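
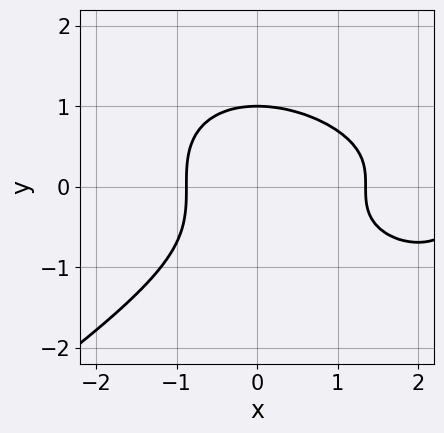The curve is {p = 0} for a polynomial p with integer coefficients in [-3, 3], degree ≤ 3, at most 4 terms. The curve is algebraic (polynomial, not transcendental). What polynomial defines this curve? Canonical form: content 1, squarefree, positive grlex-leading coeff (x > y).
Degree: a generic line meets the curve in up to 3 points, so deg p = 3.
Observable constraints: one y-axis crossing is at y = 1.
Fitting integer coefficients to these (and the overall shape) gives p.

x^3 - 3*y^3 - 3*x^2 + 3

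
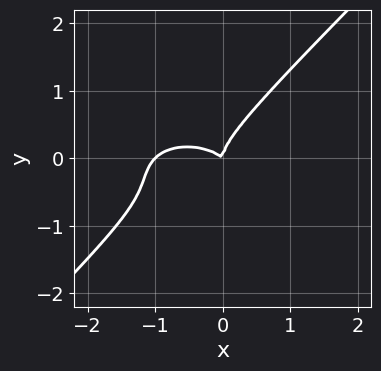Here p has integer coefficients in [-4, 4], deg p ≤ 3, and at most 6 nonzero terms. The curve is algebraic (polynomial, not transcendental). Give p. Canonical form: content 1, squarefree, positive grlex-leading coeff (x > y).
1. Degree: no degree-2 curve has this shape, so deg p = 3.
2. Reading off the gridlines: it meets the y-axis at y = 0 (among the integer gridlines); among the integer gridlines, it crosses the x-axis at x ∈ {-1, 0}.
3. The integer polynomial consistent with all of this is the stated p.

x^3 + 2*x*y^2 - 3*y^3 + x^2 + x*y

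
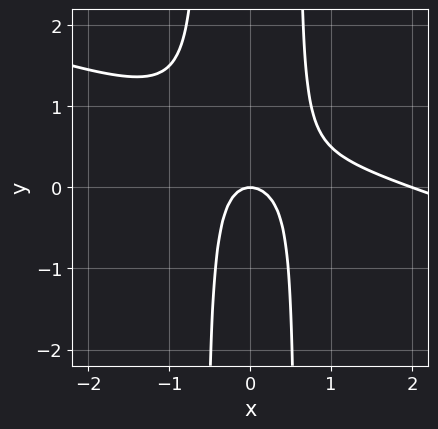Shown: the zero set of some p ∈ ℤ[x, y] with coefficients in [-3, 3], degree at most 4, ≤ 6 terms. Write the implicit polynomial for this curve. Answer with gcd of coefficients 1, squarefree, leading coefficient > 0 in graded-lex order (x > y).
1. deg p = 3. The shape is more complex than any degree-2 curve.
2. Against the integer gridlines: the x-axis gridline crossings are at x ∈ {0, 2}; one y-axis crossing is at y = 0.
3. These observations pin down the coefficients.

x^3 + 3*x^2*y - 2*x^2 - y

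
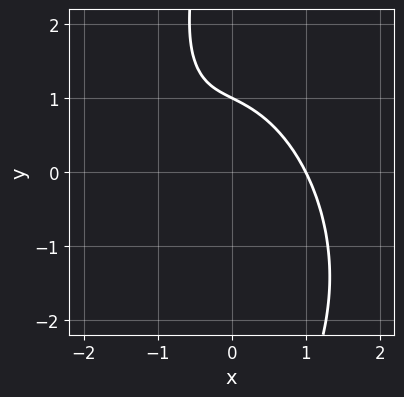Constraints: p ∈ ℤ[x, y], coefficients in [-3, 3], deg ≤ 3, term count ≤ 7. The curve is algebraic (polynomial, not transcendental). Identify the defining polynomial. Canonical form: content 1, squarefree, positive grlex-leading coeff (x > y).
1. deg p = 3.
2. Observable constraints: one x-axis crossing is at x = 1; one y-axis crossing is at y = 1.
3. Putting this together gives p.

2*x^3 + x^2*y + x*y^2 + 2*y - 2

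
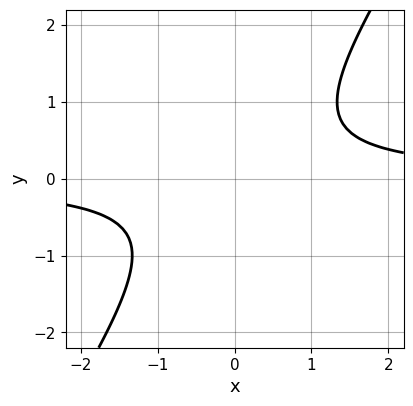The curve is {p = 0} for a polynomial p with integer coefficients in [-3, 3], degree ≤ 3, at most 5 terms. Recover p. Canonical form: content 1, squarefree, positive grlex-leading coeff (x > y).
First, degree: a generic line meets the curve in up to 2 points, so deg p = 2.
Then, from the visible intercepts: the curve avoids every integer x-axis point in the box; it misses every integer gridline on the y-axis.
Finally, fitting integer coefficients to these (and the overall shape) gives p.

3*x*y - 2*y^2 - 2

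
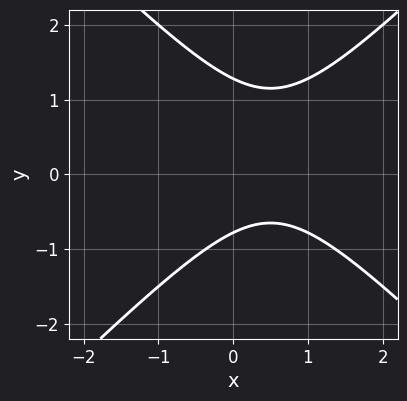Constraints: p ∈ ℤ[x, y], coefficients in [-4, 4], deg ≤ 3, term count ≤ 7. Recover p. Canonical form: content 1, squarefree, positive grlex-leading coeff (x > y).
2*x^2 - 2*y^2 - 2*x + y + 2

First, deg p = 2. The shape is more complex than any degree-1 curve.
Then, reading off the gridlines: no x-intercept at any integer in the box.
Finally, these observations pin down the coefficients.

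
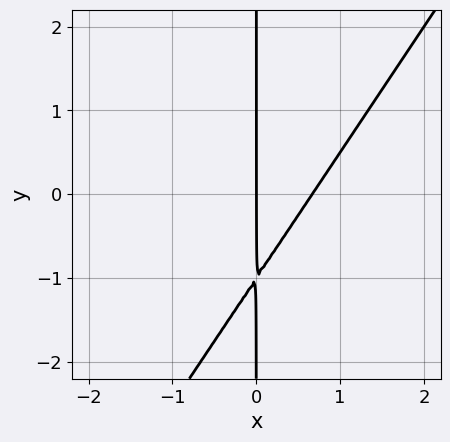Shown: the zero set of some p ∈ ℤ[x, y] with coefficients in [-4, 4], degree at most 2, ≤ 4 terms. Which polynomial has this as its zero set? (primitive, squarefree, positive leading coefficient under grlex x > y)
1. Degree: a generic line meets the curve in up to 2 points, so deg p = 2.
2. From the visible intercepts: it crosses the x-axis at the gridline x = 0; the visible y-axis segment lies entirely on the curve.
3. Putting this together gives p.

3*x^2 - 2*x*y - 2*x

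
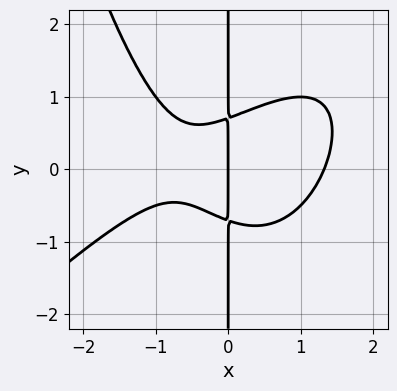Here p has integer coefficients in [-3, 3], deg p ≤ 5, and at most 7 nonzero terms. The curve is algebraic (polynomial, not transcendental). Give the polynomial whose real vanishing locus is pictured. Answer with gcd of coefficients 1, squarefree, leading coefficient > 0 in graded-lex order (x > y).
Degree: the shape is more complex than any degree-3 curve, so deg p = 4.
Reading off the gridlines: one x-axis crossing is at x = 0; every point of the y-axis in the box is on the curve.
Solving for integer coefficients yields p as stated.

x^4 - x^3*y + 2*x*y^2 - x^2 - x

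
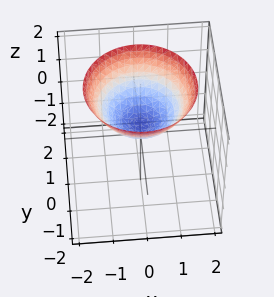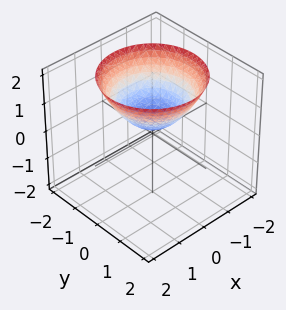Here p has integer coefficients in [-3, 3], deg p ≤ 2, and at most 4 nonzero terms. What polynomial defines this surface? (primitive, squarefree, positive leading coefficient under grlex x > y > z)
1. deg p = 2. A generic line meets the surface in up to 2 points.
2. By symmetry, every cross-section ⟂ z is a circle, so x, y appear only via x² + y².
3. Against the integer gridlines: the surface avoids every integer x-axis point in the box; a circular section at z = 1 has radius exactly 1; it misses every integer gridline on the y-axis.
4. The integer polynomial consistent with all of this is the stated p.

2*x^2 + 2*y^2 - 3*z + 1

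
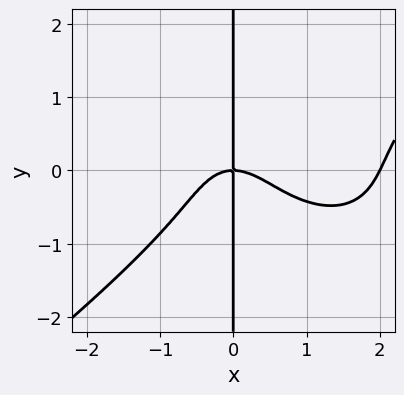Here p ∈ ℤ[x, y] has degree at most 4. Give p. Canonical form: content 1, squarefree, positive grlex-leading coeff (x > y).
x^4 - 2*x*y^3 - 2*x^3 - 2*x*y

Degree: a generic line meets the curve in up to 4 points, so deg p = 4.
From the axis intercepts and sections: the visible y-axis segment lies entirely on the curve; the x-axis gridline crossings are at x ∈ {0, 2}.
Fitting integer coefficients to these (and the overall shape) gives p.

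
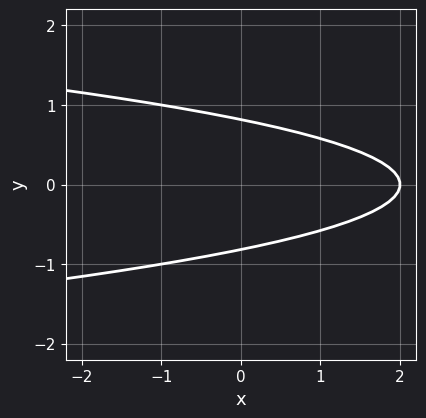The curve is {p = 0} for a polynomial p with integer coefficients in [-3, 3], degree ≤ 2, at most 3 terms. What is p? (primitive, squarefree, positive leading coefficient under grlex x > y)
3*y^2 + x - 2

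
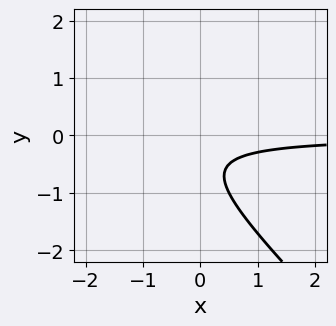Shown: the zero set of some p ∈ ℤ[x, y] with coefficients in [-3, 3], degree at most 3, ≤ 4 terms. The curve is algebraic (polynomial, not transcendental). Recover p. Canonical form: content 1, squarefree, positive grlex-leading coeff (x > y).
2*x*y + 2*y^2 + 2*y + 1

deg p = 2.
From the axis intercepts and sections: it misses every integer gridline on the x-axis; no y-intercept at any integer in the box.
These observations pin down the coefficients.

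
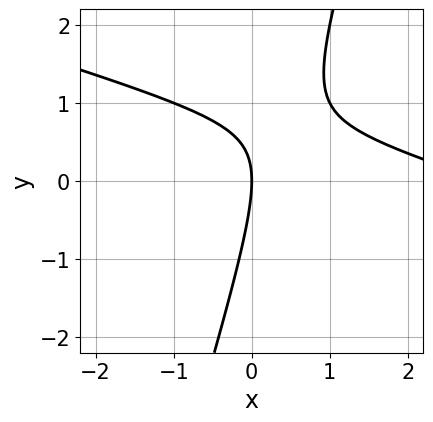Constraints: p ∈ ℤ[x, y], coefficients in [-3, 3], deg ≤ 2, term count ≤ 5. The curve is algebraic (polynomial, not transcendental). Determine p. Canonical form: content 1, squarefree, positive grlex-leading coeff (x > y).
x^2 + 3*x*y - y^2 - 3*x

First, deg p = 2. No degree-1 curve has this shape.
Then, observable constraints: it meets the y-axis at y = 0 (among the integer gridlines); it crosses the x-axis at the gridline x = 0.
Finally, the integer polynomial consistent with all of this is the stated p.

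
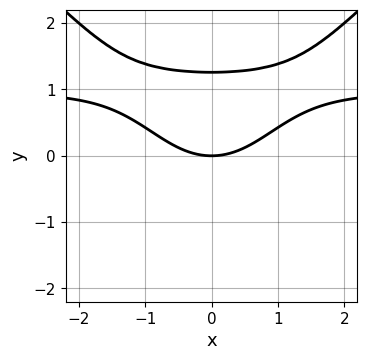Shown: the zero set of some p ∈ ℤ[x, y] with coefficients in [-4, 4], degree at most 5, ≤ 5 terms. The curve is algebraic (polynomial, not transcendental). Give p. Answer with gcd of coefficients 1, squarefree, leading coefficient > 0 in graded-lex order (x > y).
(a) The degree is 4 — the shape is more complex than any degree-3 curve.
(b) Symmetries: mirror symmetry x ↦ −x ⇒ only even powers of x.
(c) From the visible intercepts: it meets the y-axis at y = 0 (among the integer gridlines); it meets the x-axis at x = 0 (among the integer gridlines).
(d) The integer polynomial consistent with all of this is the stated p.

x^2*y^2 - y^4 - x^2 + 2*y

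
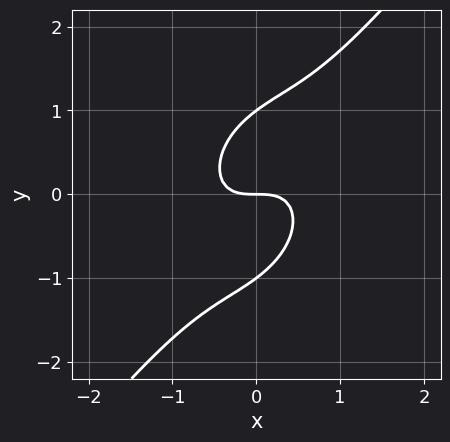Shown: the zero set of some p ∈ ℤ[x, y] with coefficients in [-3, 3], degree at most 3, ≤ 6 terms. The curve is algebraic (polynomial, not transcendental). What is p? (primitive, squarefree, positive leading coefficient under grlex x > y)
3*x^3 - 3*x^2*y + 3*x*y^2 - 2*y^3 + 2*y

(a) Degree: a generic line meets the curve in up to 3 points, so deg p = 3.
(b) Reading off the gridlines: among the integer gridlines, it crosses the y-axis at y ∈ {-1, 0, 1}; it crosses the x-axis at the gridline x = 0.
(c) Assembling these constraints gives the stated polynomial.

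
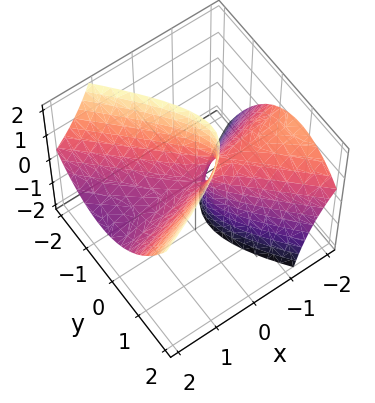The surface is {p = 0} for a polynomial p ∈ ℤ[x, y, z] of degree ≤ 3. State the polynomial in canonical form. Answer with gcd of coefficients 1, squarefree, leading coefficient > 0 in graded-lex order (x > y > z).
1. Degree: the shape is more complex than any degree-1 surface, so deg p = 2.
2. Reading off the gridlines: it meets the z-axis at z = 0 (among the integer gridlines); one y-axis crossing is at y = 0.
3. Assembling these constraints gives the stated polynomial.

x^2 - 2*x*y + 3*x*z - 3*y^2 + z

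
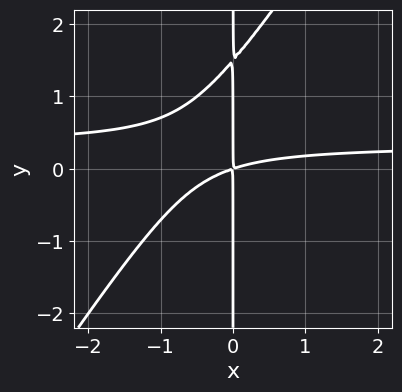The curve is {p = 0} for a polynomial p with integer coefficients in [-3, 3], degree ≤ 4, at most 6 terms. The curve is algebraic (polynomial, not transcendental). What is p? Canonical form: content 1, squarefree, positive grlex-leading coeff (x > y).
(a) deg p = 3. A generic line meets the curve in up to 3 points.
(b) Reading off the gridlines: every point of the y-axis in the box is on the curve.
(c) These observations pin down the coefficients.

3*x^2*y - 2*x*y^2 - x^2 + 3*x*y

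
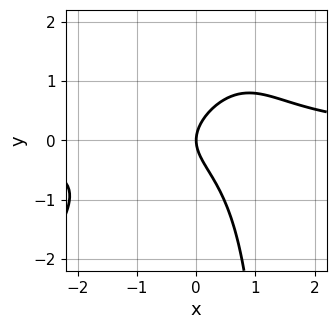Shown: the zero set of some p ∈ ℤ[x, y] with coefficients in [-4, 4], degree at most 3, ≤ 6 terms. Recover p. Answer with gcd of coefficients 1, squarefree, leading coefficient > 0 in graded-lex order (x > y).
3*x^2*y - 2*x*y^2 + 3*y^2 - 3*x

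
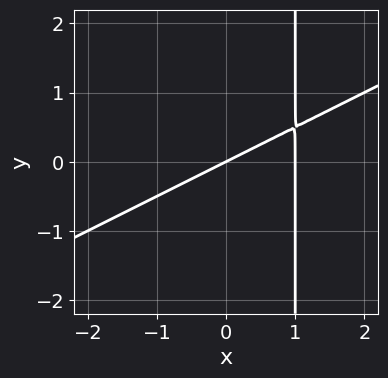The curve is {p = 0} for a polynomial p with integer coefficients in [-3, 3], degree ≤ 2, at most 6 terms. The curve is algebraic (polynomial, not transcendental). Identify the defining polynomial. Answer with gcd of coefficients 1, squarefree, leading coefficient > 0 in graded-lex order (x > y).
(a) deg p = 2.
(b) Against the integer gridlines: the x-axis gridline crossings are at x ∈ {0, 1}; one y-axis crossing is at y = 0.
(c) Together with the visible shape, these determine p as stated.

x^2 - 2*x*y - x + 2*y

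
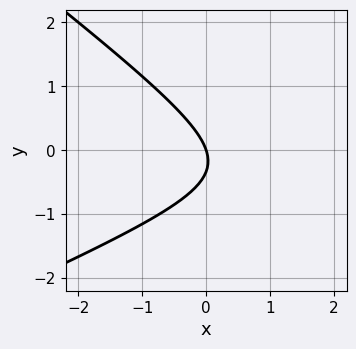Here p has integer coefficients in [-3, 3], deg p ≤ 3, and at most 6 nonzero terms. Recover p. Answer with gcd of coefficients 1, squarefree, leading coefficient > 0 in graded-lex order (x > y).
deg p = 2.
From the axis intercepts and sections: it crosses the y-axis at the gridline y = 0; it crosses the x-axis at the gridline x = 0.
Together with the visible shape, these determine p as stated.

x^2 - x*y - 3*y^2 - 3*x - y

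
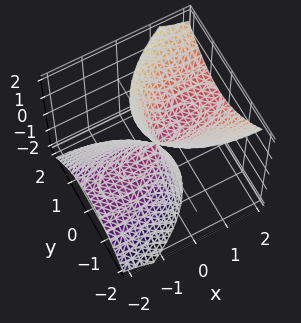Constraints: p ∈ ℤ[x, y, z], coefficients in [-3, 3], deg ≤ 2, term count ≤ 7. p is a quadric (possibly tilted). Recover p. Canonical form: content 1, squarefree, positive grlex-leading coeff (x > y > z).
1. Degree: no degree-1 surface has this shape, so deg p = 2.
2. From the visible intercepts: it crosses the z-axis at the gridline z = 0; one y-axis crossing is at y = 0.
3. These observations pin down the coefficients.

x^2 - x*y - 3*x*z + 3*y^2 - z^2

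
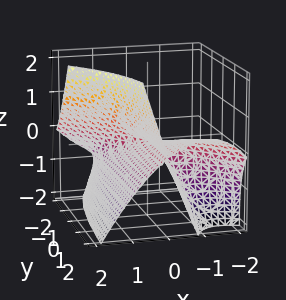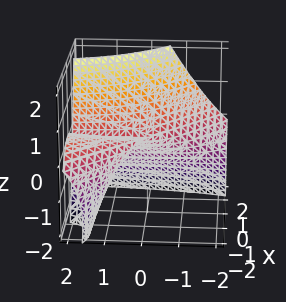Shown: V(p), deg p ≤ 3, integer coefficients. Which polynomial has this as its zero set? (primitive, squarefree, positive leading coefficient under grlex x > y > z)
(a) deg p = 3. A generic line meets the surface in up to 3 points.
(b) From the visible intercepts: it meets the z-axis at z = 0 (among the integer gridlines); the visible y-axis segment lies entirely on the surface; it crosses the x-axis at the gridline x = 0.
(c) Putting this together gives p.

x^3 + x^2*y + x*y*z - z^2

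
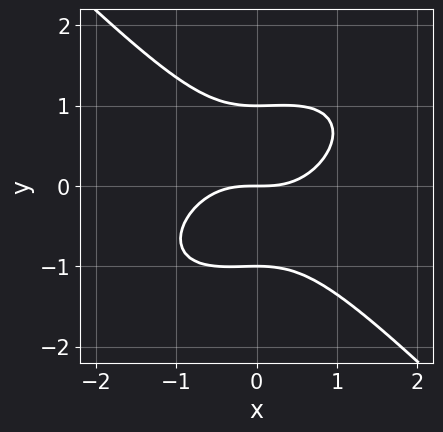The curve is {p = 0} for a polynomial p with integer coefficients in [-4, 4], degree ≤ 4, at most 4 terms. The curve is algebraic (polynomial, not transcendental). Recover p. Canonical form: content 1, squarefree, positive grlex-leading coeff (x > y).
deg p = 3.
From the axis intercepts and sections: the y-axis gridline crossings are at y ∈ {-1, 0, 1}; it meets the x-axis at x = 0 (among the integer gridlines).
Together with the visible shape, these determine p as stated.

2*x^3 - x^2*y + 3*y^3 - 3*y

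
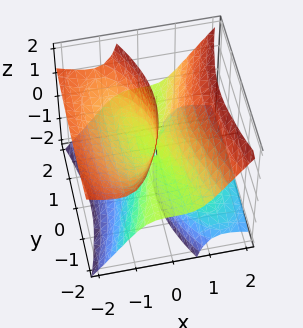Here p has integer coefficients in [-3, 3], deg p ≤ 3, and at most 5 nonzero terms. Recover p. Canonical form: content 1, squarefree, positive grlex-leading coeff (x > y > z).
1. The picture has 2 separate pieces.
2. Degree: a generic line meets the surface in up to 3 points, so deg p = 3.
3. From the axis intercepts and sections: the visible z-axis segment lies entirely on the surface; it crosses the x-axis at the gridline x = 0; every point of the y-axis in the box is on the surface.
4. These observations pin down the coefficients.

2*x^3 + 2*x^2*z - 3*x*z^2 - y^2*z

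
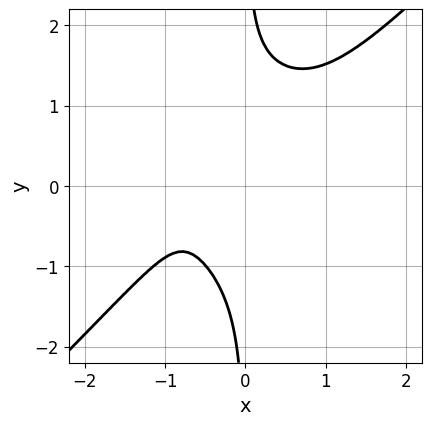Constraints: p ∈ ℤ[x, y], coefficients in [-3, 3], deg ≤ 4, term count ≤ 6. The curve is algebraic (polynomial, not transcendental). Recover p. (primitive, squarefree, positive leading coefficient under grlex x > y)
3*x^4 - 3*x*y^3 + x^2*y + 3*x + 3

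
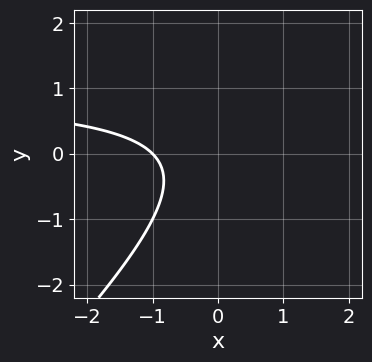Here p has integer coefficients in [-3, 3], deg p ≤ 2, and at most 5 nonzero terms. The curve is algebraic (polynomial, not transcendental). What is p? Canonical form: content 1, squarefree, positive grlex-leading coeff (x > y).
x*y - y^2 - x - 1

The degree is 2 — the shape is more complex than any degree-1 curve.
Reading off the gridlines: the curve avoids every integer y-axis point in the box; it crosses the x-axis at the gridline x = -1.
Solving for integer coefficients yields p as stated.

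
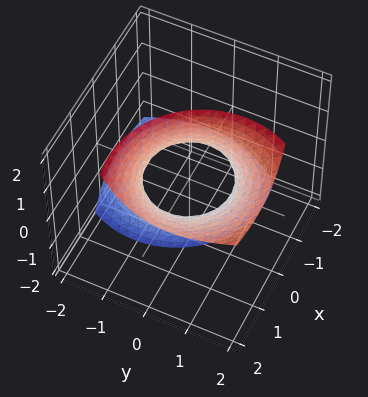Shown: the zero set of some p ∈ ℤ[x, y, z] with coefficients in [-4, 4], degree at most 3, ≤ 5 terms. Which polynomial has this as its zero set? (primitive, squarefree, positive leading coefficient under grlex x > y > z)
2*x^2 - 3*x*z + 2*y^2 - 2*y*z - 2

(a) deg p = 2. No degree-1 surface has this shape.
(b) Reading off the gridlines: the y-axis gridline crossings are at y ∈ {-1, 1}; it misses every integer gridline on the z-axis; the x-axis gridline crossings are at x ∈ {-1, 1}.
(c) Together with the visible shape, these determine p as stated.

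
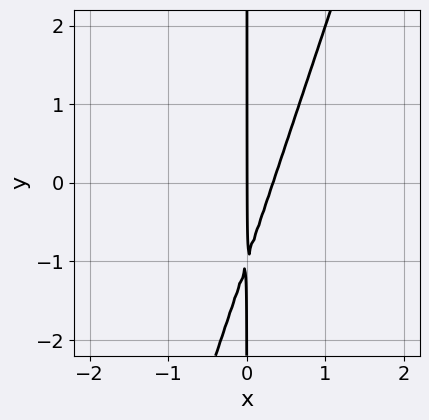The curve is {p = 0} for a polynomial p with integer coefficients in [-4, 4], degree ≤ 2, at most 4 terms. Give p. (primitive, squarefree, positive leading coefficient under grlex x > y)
3*x^2 - x*y - x

First, degree: the shape is more complex than any degree-1 curve, so deg p = 2.
Next, reading off the gridlines: one x-axis crossing is at x = 0; the visible y-axis segment lies entirely on the curve.
Finally, fitting integer coefficients to these (and the overall shape) gives p.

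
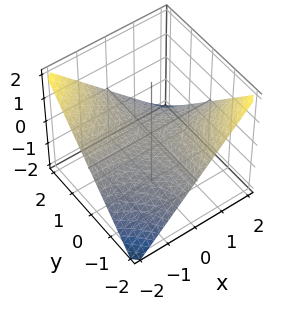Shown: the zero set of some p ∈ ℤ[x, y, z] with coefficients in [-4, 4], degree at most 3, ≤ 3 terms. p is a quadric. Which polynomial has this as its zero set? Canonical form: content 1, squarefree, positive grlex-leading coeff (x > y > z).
1. deg p = 2. A hyperbolic paraboloid; a quadric.
2. Checking where it meets the axes: it crosses the z-axis at the gridline z = 0; the visible y-axis segment lies entirely on the surface; the visible x-axis segment lies entirely on the surface.
3. These observations pin down the coefficients.

x*y + 2*z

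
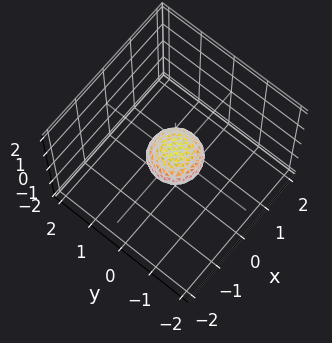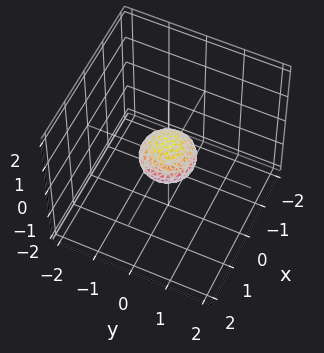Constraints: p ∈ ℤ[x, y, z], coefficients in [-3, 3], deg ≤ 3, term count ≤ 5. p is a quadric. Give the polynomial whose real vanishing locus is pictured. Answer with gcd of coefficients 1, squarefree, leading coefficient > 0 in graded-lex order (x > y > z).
First, degree: a closed, bounded, convex surface; a quadric, so deg p = 2.
Next, symmetry: the z-axis is an axis of rotation, so x and y enter only as x² + y²; mirror symmetry z ↦ −z ⇒ only even powers of z.
Next, reading off the gridlines: a circular section at z = 0 has radius between 0 and 1.
Finally, assembling these constraints gives the stated polynomial.

2*x^2 + 2*y^2 + 3*z^2 - 1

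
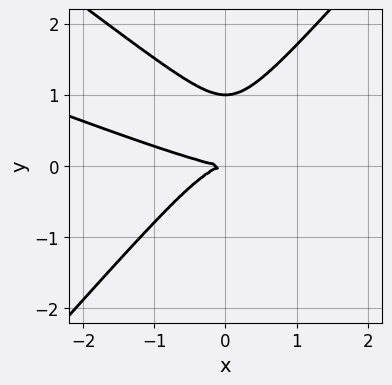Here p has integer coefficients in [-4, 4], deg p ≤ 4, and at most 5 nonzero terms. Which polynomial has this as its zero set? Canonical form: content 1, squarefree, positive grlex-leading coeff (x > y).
1. deg p = 3. The shape is more complex than any degree-2 curve.
2. Reading off the gridlines: among the integer gridlines, it crosses the y-axis at y ∈ {0, 1}; it meets the x-axis at x = 0 (among the integer gridlines).
3. Fitting integer coefficients to these (and the overall shape) gives p.

x^3 + 3*x^2*y - 3*y^3 + 3*y^2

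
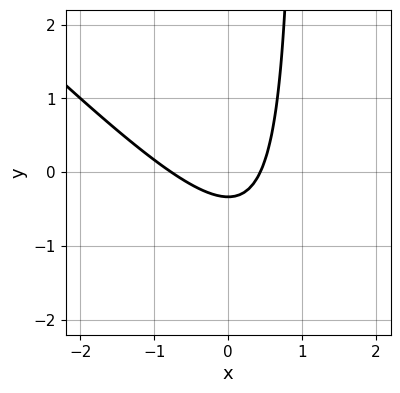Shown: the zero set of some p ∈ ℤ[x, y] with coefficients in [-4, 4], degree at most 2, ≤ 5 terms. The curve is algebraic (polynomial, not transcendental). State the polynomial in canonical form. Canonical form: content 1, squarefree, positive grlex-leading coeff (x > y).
First, deg p = 2.
Finally, the integer polynomial consistent with all of this is the stated p.

3*x^2 + 3*x*y + x - 3*y - 1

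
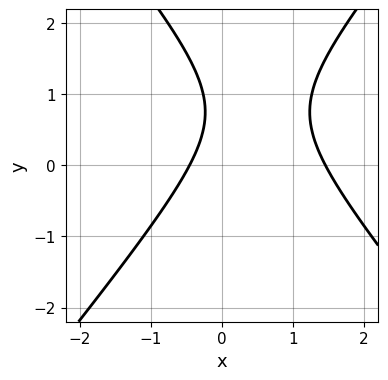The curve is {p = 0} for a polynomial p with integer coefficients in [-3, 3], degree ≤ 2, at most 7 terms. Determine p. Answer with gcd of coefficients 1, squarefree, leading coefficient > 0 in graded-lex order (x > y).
3*x^2 - 2*y^2 - 3*x + 3*y - 2

First, deg p = 2. A generic line meets the curve in up to 2 points.
Next, from the visible intercepts: no y-intercept at any integer in the box.
Finally, the integer polynomial consistent with all of this is the stated p.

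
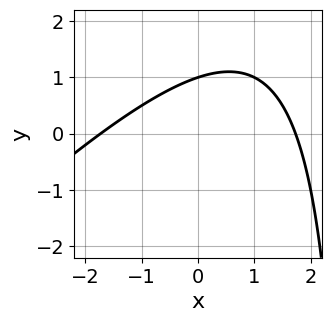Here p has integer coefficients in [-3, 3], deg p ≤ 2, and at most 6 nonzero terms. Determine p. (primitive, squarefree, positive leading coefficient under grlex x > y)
x^2 - x*y + 3*y - 3

Degree: a generic line meets the curve in up to 2 points, so deg p = 2.
Reading off the gridlines: it crosses the y-axis at the gridline y = 1.
Fitting integer coefficients to these (and the overall shape) gives p.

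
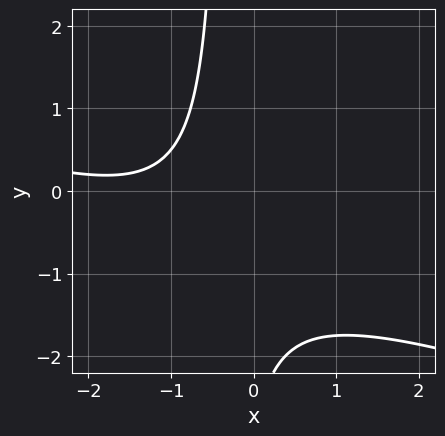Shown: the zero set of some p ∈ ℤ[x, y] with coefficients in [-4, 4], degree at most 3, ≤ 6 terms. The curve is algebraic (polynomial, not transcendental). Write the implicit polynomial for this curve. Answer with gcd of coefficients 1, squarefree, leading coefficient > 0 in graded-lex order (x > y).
x^2 + 3*x*y + 3*x + y + 3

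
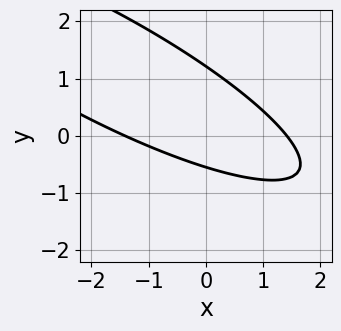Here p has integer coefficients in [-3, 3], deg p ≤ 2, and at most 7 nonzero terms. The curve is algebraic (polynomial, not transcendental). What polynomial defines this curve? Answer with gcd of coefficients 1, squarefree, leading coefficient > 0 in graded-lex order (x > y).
x^2 + 3*x*y + 3*y^2 - 2*y - 2

1. The degree is 2 — the shape is more complex than any degree-1 curve.
2. The integer polynomial consistent with all of this is the stated p.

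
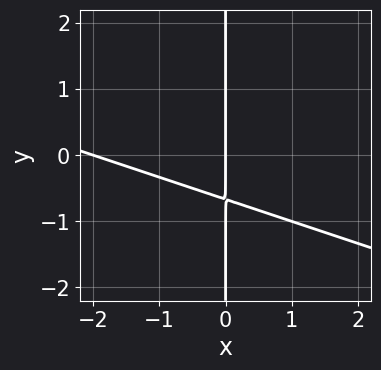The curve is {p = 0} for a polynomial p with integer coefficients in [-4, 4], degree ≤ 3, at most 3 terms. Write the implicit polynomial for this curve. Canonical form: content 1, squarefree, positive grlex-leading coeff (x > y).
deg p = 2. No degree-1 curve has this shape.
From the visible intercepts: every point of the y-axis in the box is on the curve; among the integer gridlines, it crosses the x-axis at x ∈ {-2, 0}.
Together with the visible shape, these determine p as stated.

x^2 + 3*x*y + 2*x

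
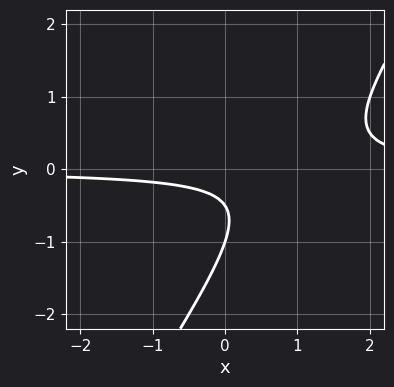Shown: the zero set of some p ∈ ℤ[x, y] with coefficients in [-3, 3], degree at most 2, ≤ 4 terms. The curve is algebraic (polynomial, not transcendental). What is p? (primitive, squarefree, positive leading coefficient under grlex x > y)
3*x*y - 2*y^2 - 3*y - 1

1. Degree: no degree-1 curve has this shape, so deg p = 2.
2. Reading off the gridlines: it meets the y-axis at y = -1 (among the integer gridlines); it misses every integer gridline on the x-axis.
3. Assembling these constraints gives the stated polynomial.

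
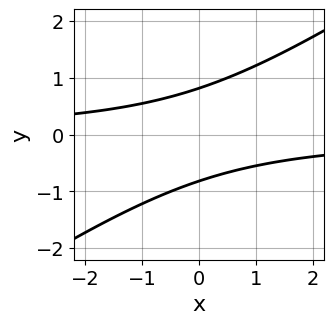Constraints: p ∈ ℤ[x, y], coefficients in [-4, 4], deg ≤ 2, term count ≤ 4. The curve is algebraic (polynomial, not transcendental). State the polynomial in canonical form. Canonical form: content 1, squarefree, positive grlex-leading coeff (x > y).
1. Degree: a generic line meets the curve in up to 2 points, so deg p = 2.
2. Checking where it meets the axes: the curve avoids every integer x-axis point in the box.
3. Putting this together gives p.

2*x*y - 3*y^2 + 2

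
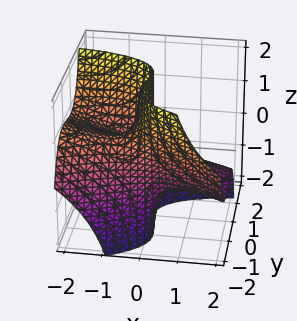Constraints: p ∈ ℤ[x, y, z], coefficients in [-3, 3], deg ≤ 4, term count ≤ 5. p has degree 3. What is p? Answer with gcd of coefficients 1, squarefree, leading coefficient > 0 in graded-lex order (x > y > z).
(a) deg p = 3. A generic line meets the surface in up to 3 points.
(b) From the visible intercepts: every point of the z-axis in the box is on the surface.
(c) Assembling these constraints gives the stated polynomial.

2*y^3 + x^2 + 3*x*z + 3*y^2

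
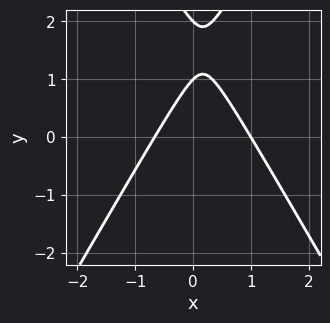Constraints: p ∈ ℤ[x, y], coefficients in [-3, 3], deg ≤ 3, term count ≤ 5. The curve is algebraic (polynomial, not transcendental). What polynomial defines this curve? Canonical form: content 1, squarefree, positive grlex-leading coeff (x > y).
deg p = 2.
Reading off the gridlines: among the integer gridlines, it crosses the y-axis at y ∈ {1, 2}; one x-axis crossing is at x = 1.
The integer polynomial consistent with all of this is the stated p.

3*x^2 - y^2 - x + 3*y - 2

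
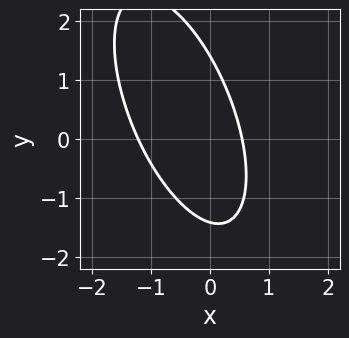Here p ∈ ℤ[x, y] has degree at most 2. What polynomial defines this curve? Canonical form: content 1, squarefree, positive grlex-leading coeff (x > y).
(a) The degree is 2 — the shape is more complex than any degree-1 curve.
(b) Matching integer coefficients to the picture gives p.

3*x^2 + 2*x*y + y^2 + 2*x - 2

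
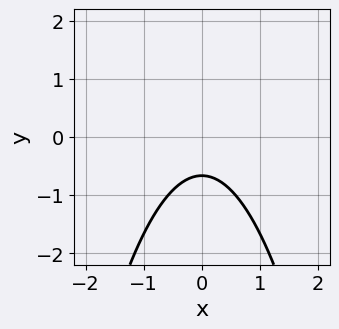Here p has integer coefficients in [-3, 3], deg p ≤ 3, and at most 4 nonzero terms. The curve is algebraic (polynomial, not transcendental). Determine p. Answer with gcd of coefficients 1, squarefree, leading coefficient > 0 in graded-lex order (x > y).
Degree: a generic line meets the curve in up to 2 points, so deg p = 2.
Symmetries: the x ↦ −x reflection is a symmetry, so x appears only in even powers.
Checking where it meets the axes: no x-intercept at any integer in the box.
Fitting integer coefficients to these (and the overall shape) gives p.

3*x^2 + 3*y + 2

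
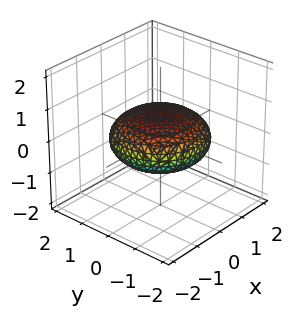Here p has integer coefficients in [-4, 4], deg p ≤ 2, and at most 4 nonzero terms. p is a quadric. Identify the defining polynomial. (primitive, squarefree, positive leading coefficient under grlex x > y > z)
(a) Degree: a closed, bounded, convex surface; a quadric, so deg p = 2.
(b) Symmetries: it's symmetric under z → −z, forcing even powers of z; the surface is invariant under rotation about z: p = q(x² + y², z).
(c) Reading off the gridlines: a circular section at z = 0 has radius between 1 and 2.
(d) Putting this together gives p.

x^2 + y^2 + 3*z^2 - 2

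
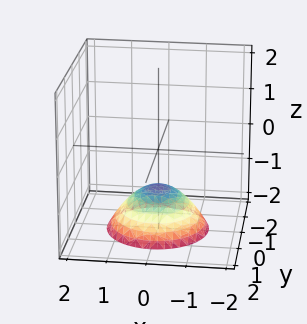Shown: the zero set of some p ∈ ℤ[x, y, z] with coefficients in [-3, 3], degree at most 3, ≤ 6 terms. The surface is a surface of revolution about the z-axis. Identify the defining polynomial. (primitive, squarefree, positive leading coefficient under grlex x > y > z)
First, deg p = 2. The shape is more complex than any degree-1 surface.
Then, symmetries: rotational symmetry about the z-axis ⇒ p depends on x, y only through x² + y².
Next, from the axis intercepts and sections: it crosses the z-axis at the gridline z = -1; the surface avoids every integer x-axis point in the box; a circular section at z = -2 has radius between 1 and 2; it misses every integer gridline on the y-axis.
Finally, the integer polynomial consistent with all of this is the stated p.

2*x^2 + 2*y^2 + 3*z + 3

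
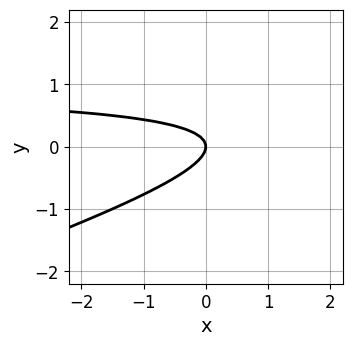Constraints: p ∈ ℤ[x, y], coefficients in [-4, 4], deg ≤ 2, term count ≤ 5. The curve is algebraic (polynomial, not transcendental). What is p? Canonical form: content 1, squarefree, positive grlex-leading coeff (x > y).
deg p = 2. No degree-1 curve has this shape.
From the visible intercepts: one x-axis crossing is at x = 0; one y-axis crossing is at y = 0.
Fitting integer coefficients to these (and the overall shape) gives p.

x*y - 3*y^2 - x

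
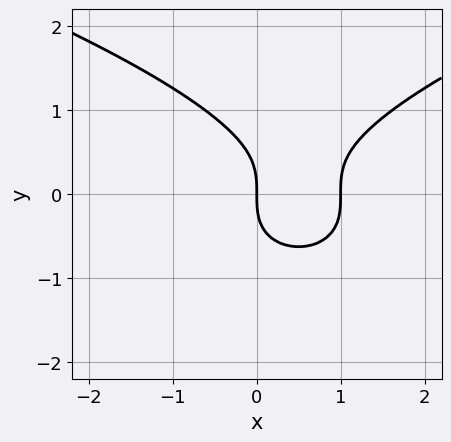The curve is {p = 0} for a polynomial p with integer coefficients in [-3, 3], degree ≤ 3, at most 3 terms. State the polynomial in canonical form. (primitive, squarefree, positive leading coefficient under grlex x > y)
First, degree: a generic line meets the curve in up to 3 points, so deg p = 3.
Then, observable constraints: one y-axis crossing is at y = 0; among the integer gridlines, it crosses the x-axis at x ∈ {0, 1}.
Finally, these observations pin down the coefficients.

y^3 - x^2 + x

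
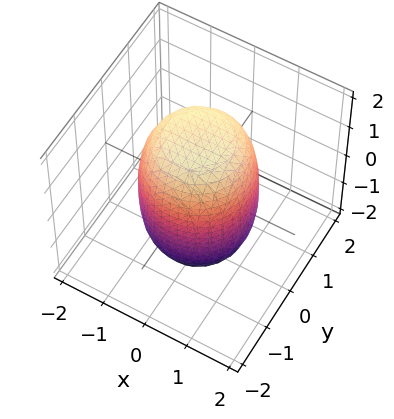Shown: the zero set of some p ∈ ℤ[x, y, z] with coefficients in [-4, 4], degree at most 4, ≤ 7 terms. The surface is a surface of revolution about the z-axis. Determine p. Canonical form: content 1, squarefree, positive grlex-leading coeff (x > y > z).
2*x^4 + 4*x^2*y^2 + 2*y^4 - x^2 - y^2 + z^2 - 3

Degree: the shape is more complex than any degree-3 surface, so deg p = 4.
Symmetry: the z-axis is an axis of rotation, so x and y enter only as x² + y².
Reading off the gridlines: a circular section at z = -1 has radius between 1 and 2.
Fitting integer coefficients to these (and the overall shape) gives p.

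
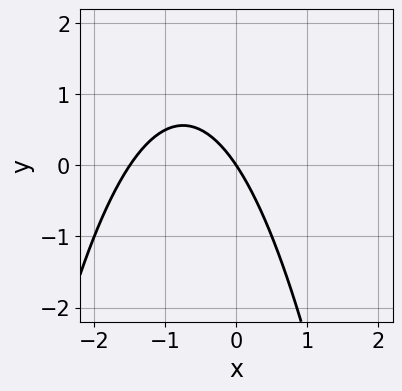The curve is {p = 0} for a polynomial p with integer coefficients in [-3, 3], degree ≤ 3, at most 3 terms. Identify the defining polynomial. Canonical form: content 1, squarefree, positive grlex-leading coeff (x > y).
2*x^2 + 3*x + 2*y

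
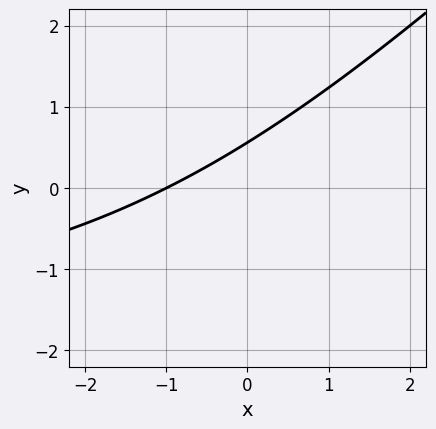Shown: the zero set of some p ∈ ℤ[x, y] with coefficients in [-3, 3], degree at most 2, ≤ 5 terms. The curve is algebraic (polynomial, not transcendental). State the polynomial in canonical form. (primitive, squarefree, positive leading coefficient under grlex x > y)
x*y - y^2 + 2*x - 3*y + 2

(a) Degree: no degree-1 curve has this shape, so deg p = 2.
(b) Checking where it meets the axes: it crosses the x-axis at the gridline x = -1.
(c) Assembling these constraints gives the stated polynomial.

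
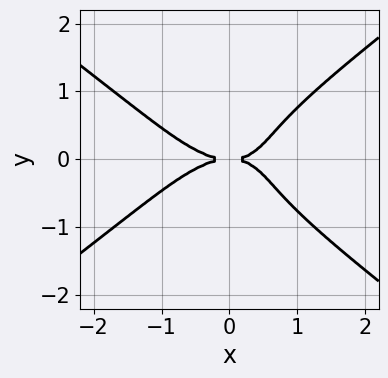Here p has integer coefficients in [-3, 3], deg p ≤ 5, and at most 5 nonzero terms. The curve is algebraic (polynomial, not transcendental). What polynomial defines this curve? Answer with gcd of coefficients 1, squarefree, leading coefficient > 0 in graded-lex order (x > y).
First, deg p = 4.
Then, symmetries: mirror symmetry y ↦ −y ⇒ only even powers of y.
Next, observable constraints: one x-axis crossing is at x = 0; it crosses the y-axis at the gridline y = 0.
Finally, solving for integer coefficients yields p as stated.

x^4 - 3*y^4 + 2*x*y^2 - 2*y^2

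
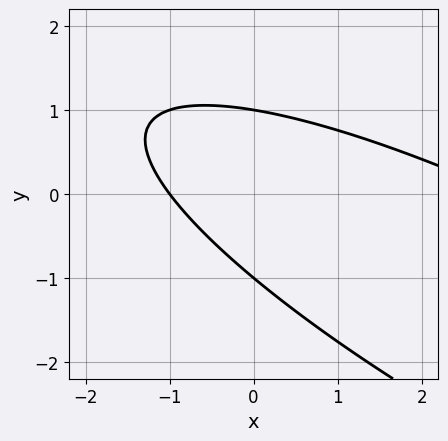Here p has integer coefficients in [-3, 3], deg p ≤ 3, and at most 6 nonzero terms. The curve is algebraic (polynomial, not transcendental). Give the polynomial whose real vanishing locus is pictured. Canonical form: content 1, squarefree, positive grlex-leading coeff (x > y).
The degree is 2 — no degree-1 curve has this shape.
From the visible intercepts: the y-axis gridline crossings are at y ∈ {-1, 1}; one x-axis crossing is at x = -1.
Fitting integer coefficients to these (and the overall shape) gives p.

x^2 + 3*x*y + 3*y^2 - 2*x - 3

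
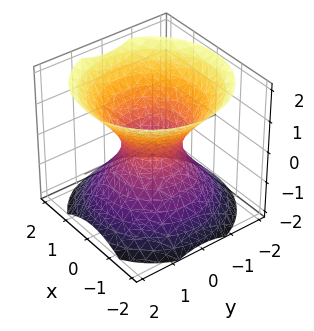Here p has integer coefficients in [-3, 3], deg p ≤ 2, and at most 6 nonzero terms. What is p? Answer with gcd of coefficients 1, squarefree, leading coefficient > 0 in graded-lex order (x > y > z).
(a) Degree: the shape is more complex than any degree-1 surface, so deg p = 2.
(b) Symmetries: the z-axis is an axis of rotation, so x and y enter only as x² + y².
(c) From the visible intercepts: a circular section at z = -1 has radius between 1 and 2; it misses every integer gridline on the z-axis.
(d) These observations pin down the coefficients.

3*x^2 + 3*y^2 - 3*z^2 - 2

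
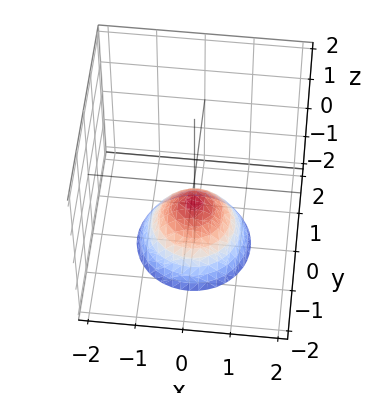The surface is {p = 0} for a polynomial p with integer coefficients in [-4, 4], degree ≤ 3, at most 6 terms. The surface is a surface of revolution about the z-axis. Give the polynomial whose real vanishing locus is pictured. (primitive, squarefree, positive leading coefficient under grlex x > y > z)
3*x^2 + 3*y^2 + 3*z + 2

1. Degree: a generic line meets the surface in up to 2 points, so deg p = 2.
2. Symmetry: every cross-section ⟂ z is a circle, so x, y appear only via x² + y².
3. From the axis intercepts and sections: it misses every integer gridline on the y-axis; a circular section at z = -2 has radius between 1 and 2.
4. These observations pin down the coefficients.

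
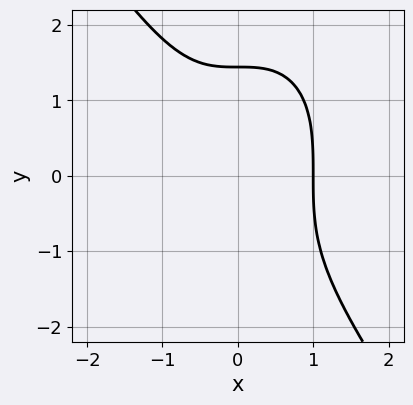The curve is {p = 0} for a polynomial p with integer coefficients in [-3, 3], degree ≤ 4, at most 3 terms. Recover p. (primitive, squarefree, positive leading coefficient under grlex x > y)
(a) Degree: the shape is more complex than any degree-2 curve, so deg p = 3.
(b) From the visible intercepts: it crosses the x-axis at the gridline x = 1.
(c) Fitting integer coefficients to these (and the overall shape) gives p.

3*x^3 + y^3 - 3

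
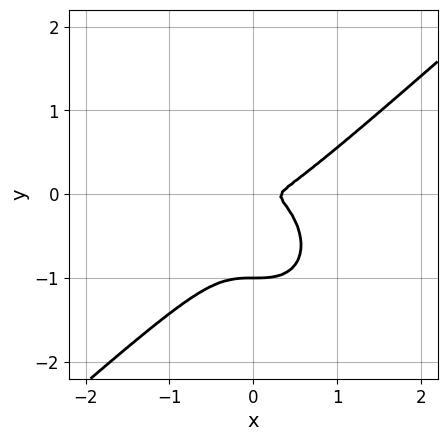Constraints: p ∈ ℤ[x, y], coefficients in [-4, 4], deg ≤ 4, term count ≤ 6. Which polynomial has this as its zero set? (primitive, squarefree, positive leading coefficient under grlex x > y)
3*x^3 - x^2*y - 3*y^3 - x^2 - 3*y^2

(a) The degree is 3 — no degree-2 curve has this shape.
(b) Against the integer gridlines: it meets the y-axis at y = -1 (among the integer gridlines).
(c) Solving for integer coefficients yields p as stated.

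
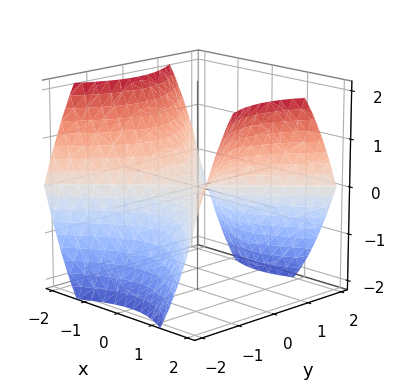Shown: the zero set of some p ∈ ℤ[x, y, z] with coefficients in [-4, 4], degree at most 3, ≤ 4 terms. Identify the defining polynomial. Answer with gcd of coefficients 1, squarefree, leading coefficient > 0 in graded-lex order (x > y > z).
2*x^2 - 2*y^2 - 3*z

First, deg p = 2. A saddle surface; a quadric.
Then, symmetries: mirror symmetry x ↦ −x ⇒ only even powers of x; mirror symmetry y ↦ −y ⇒ only even powers of y.
Then, observable constraints: one y-axis crossing is at y = 0; it meets the z-axis at z = 0 (among the integer gridlines); it meets the x-axis at x = 0 (among the integer gridlines).
Finally, these observations pin down the coefficients.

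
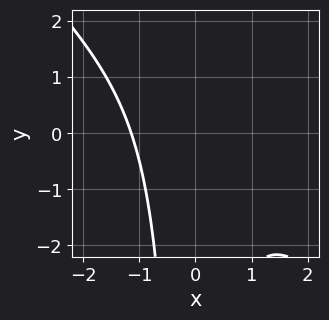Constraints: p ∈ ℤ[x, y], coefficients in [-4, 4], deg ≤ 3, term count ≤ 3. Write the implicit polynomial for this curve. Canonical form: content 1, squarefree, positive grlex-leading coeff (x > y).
Degree: a generic line meets the curve in up to 3 points, so deg p = 3.
From the axis intercepts and sections: no y-intercept at any integer in the box.
The integer polynomial consistent with all of this is the stated p.

2*x^3 + 2*x^2*y + 3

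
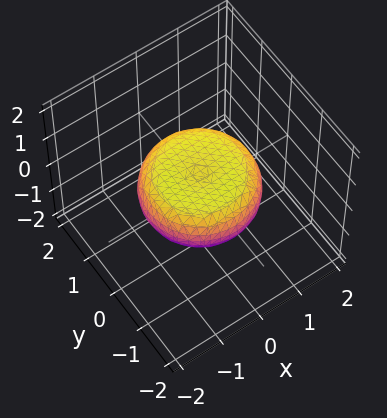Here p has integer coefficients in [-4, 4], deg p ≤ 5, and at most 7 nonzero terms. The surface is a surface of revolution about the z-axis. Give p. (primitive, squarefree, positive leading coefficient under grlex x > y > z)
x^4 + 2*x^2*y^2 + y^4 - x^2 - y^2 + 3*z^2 - 1

(a) deg p = 4. A generic line meets the surface in up to 4 points.
(b) By symmetry, every cross-section ⟂ z is a circle, so x, y appear only via x² + y².
(c) Reading off the gridlines: a circular section at z = 0 has radius between 1 and 2.
(d) Putting this together gives p.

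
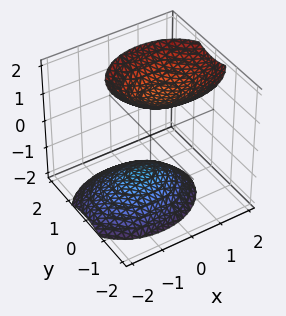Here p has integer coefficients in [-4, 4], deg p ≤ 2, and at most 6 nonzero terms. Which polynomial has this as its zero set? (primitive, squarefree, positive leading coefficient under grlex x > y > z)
2*x^2 - x*z + 3*y^2 - 2*z^2 + 3

(a) The picture has 2 separate pieces. They look like related sheets of one shape, so recover p as a whole.
(b) Degree: a generic line meets the surface in up to 2 points, so deg p = 2.
(c) From the axis intercepts and sections: the surface avoids every integer y-axis point in the box; the surface avoids every integer x-axis point in the box.
(d) Solving for integer coefficients yields p as stated.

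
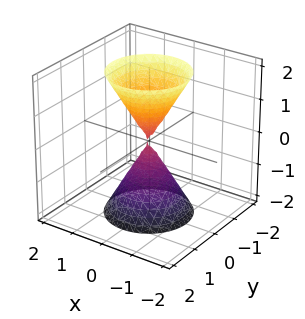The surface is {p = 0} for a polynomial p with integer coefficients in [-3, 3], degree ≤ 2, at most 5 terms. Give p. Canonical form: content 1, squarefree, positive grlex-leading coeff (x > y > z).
3*x^2 + 3*y^2 - z^2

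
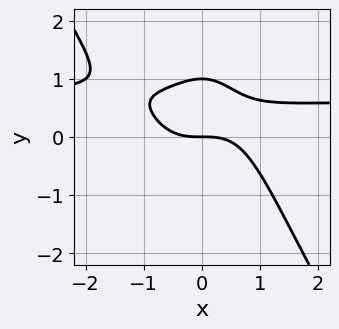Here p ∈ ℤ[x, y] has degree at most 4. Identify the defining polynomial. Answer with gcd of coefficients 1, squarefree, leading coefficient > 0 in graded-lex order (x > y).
First, degree: no degree-3 curve has this shape, so deg p = 4.
Next, from the axis intercepts and sections: it crosses the x-axis at the gridline x = 0; among the integer gridlines, it crosses the y-axis at y ∈ {0, 1}.
Finally, solving for integer coefficients yields p as stated.

3*x^3*y + 2*x^2*y^2 - 2*x^3 + 3*y^2 - 3*y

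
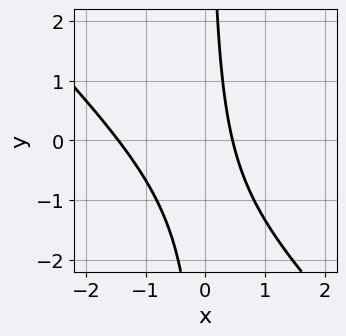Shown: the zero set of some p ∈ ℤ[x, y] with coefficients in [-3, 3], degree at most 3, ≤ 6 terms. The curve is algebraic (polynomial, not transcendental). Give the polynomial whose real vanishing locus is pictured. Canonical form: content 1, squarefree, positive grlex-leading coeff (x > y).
3*x^2 + 3*x*y + 3*x - 2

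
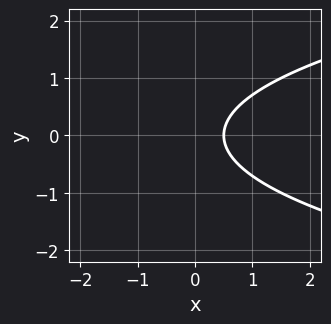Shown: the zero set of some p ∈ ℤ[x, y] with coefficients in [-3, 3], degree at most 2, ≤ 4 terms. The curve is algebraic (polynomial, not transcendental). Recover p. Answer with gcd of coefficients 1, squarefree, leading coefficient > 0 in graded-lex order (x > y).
2*y^2 - 2*x + 1

First, deg p = 2. No degree-1 curve has this shape.
Next, symmetries: mirror symmetry y ↦ −y ⇒ only even powers of y.
Then, observable constraints: no y-intercept at any integer in the box.
Finally, solving for integer coefficients yields p as stated.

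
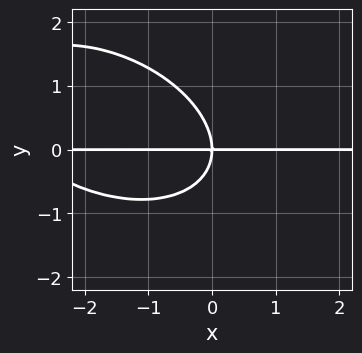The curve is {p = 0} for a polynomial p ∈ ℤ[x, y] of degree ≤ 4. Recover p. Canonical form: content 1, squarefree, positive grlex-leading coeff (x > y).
x^2*y + x*y^2 + 2*y^3 + 3*x*y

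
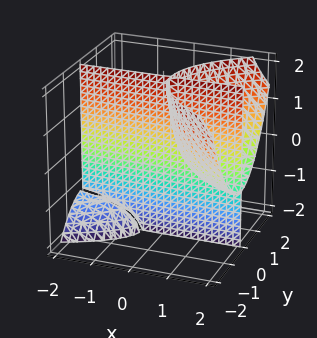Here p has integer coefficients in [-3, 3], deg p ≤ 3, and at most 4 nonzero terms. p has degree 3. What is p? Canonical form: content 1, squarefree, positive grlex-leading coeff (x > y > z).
3*x*y*z - 3*y^3 + 3*x*y - 2*y

I count 3 distinct pieces.
The degree is 3 — the shape is more complex than any degree-2 surface.
Against the integer gridlines: it crosses the y-axis at the gridline y = 0; every point of the x-axis in the box is on the surface; the visible z-axis segment lies entirely on the surface.
Fitting integer coefficients to these (and the overall shape) gives p.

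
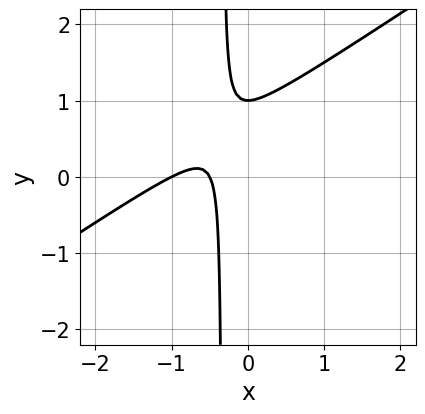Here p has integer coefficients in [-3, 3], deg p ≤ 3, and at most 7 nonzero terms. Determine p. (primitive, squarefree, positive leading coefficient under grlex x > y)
deg p = 2.
From the visible intercepts: it crosses the y-axis at the gridline y = 1; one x-axis crossing is at x = -1.
Solving for integer coefficients yields p as stated.

2*x^2 - 3*x*y + 3*x - y + 1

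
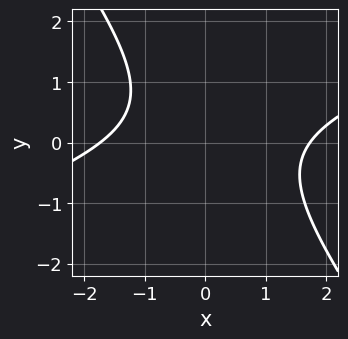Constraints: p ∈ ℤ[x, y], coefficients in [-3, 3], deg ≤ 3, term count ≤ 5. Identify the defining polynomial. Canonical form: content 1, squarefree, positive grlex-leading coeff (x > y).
1. Degree: a generic line meets the curve in up to 2 points, so deg p = 2.
2. Against the integer gridlines: no y-intercept at any integer in the box.
3. Together with the visible shape, these determine p as stated.

x^2 - 2*x*y - 2*y^2 + y - 3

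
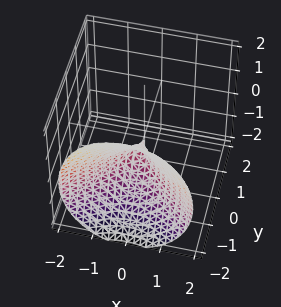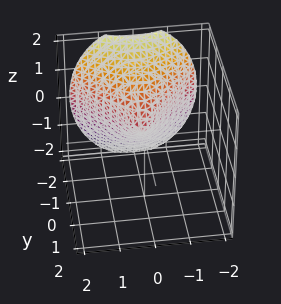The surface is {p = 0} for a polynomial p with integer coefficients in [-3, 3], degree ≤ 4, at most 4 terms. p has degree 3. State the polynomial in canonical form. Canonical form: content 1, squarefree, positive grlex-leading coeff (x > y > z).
y^3 + 3*x^2 + 2*z^2

Degree: a generic line meets the surface in up to 3 points, so deg p = 3.
Observable constraints: it meets the x-axis at x = 0 (among the integer gridlines); one y-axis crossing is at y = 0; one z-axis crossing is at z = 0.
Matching integer coefficients to the picture gives p.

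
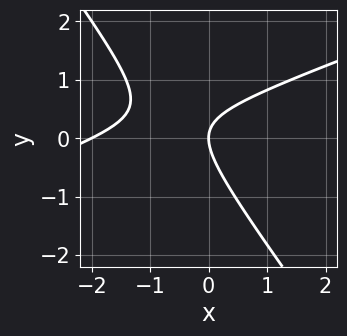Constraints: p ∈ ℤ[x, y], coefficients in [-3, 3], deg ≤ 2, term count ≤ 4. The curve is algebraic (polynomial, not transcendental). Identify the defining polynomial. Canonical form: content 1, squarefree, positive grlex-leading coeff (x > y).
x^2 - 2*x*y - 2*y^2 + 2*x

1. deg p = 2. The shape is more complex than any degree-1 curve.
2. Reading off the gridlines: one y-axis crossing is at y = 0; among the integer gridlines, it crosses the x-axis at x ∈ {-2, 0}.
3. Solving for integer coefficients yields p as stated.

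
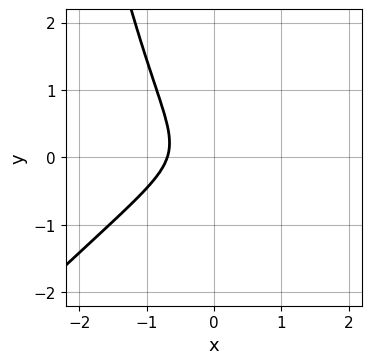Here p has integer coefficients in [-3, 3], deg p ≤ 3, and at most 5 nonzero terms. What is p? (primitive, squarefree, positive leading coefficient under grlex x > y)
3*x^3 - 3*x^2*y + 3*y^2 + 1

First, deg p = 3.
Next, observable constraints: it misses every integer gridline on the y-axis.
Finally, the integer polynomial consistent with all of this is the stated p.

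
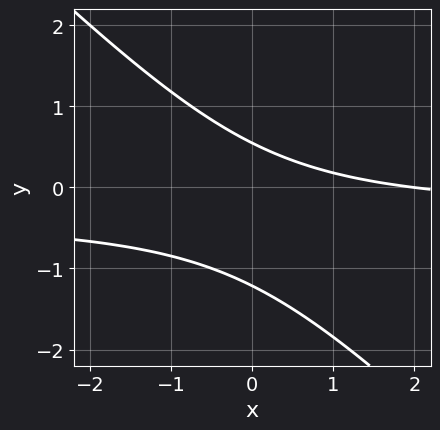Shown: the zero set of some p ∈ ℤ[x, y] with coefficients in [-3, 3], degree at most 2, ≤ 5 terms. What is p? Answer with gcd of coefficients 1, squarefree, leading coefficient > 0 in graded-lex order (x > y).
3*x*y + 3*y^2 + x + 2*y - 2

First, the degree is 2 — the shape is more complex than any degree-1 curve.
Then, checking where it meets the axes: it meets the x-axis at x = 2 (among the integer gridlines).
Finally, putting this together gives p.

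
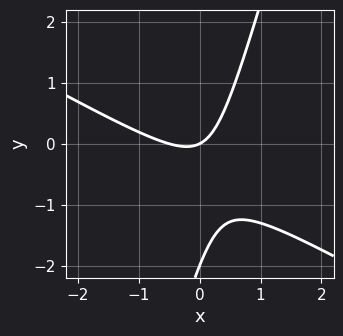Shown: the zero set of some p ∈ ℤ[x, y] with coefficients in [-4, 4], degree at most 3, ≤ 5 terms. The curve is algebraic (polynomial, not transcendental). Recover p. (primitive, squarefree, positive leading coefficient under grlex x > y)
2*x^2 + 3*x*y - y^2 + x - 2*y

(a) The degree is 2 — the shape is more complex than any degree-1 curve.
(b) From the axis intercepts and sections: among the integer gridlines, it crosses the y-axis at y ∈ {-2, 0}; one x-axis crossing is at x = 0.
(c) Together with the visible shape, these determine p as stated.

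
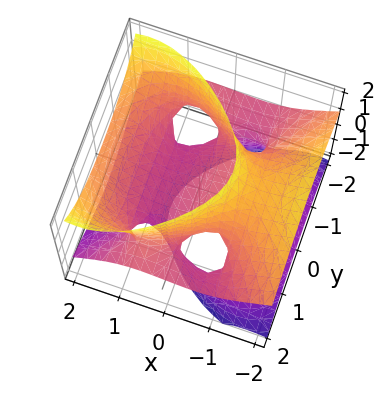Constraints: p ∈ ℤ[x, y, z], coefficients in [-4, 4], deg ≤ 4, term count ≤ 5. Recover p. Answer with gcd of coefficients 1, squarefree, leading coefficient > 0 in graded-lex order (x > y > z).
x^3 - 2*x*z^2 + 2*y^2*z - x - 3*z

1. Degree: the shape is more complex than any degree-2 surface, so deg p = 3.
2. Observable constraints: every point of the y-axis in the box is on the surface; one z-axis crossing is at z = 0.
3. The integer polynomial consistent with all of this is the stated p. Check: (1, 0, 0) on the x-axis lies on the surface, and p(1, 0, 0) = 0. ✓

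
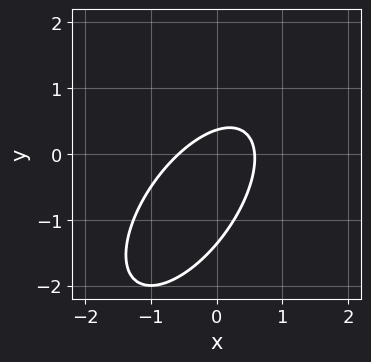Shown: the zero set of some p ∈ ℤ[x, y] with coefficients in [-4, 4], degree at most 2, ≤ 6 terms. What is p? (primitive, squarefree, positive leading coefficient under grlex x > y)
(a) deg p = 2. No degree-1 curve has this shape.
(b) Putting this together gives p.

3*x^2 - 3*x*y + 2*y^2 + 2*y - 1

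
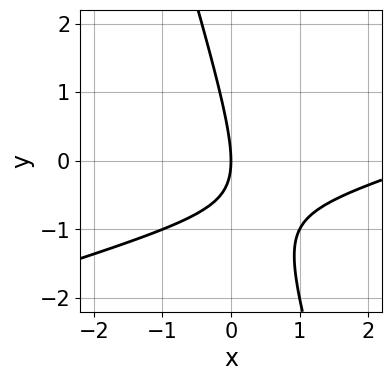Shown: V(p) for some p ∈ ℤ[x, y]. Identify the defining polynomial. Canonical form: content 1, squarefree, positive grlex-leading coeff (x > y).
1. The degree is 2 — a generic line meets the curve in up to 2 points.
2. Against the integer gridlines: one x-axis crossing is at x = 0; it crosses the y-axis at the gridline y = 0.
3. The integer polynomial consistent with all of this is the stated p.

x^2 - 3*x*y - y^2 - 3*x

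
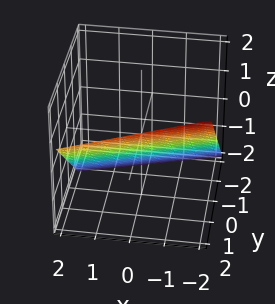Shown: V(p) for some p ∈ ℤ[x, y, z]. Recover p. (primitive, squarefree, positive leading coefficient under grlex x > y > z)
1. The degree is 1 — the surface is flat (a plane).
2. Reading off the gridlines: it meets the x-axis at x = -2 (among the integer gridlines).
3. Fitting integer coefficients to these (and the overall shape) gives p.

x - 3*y + 3*z + 2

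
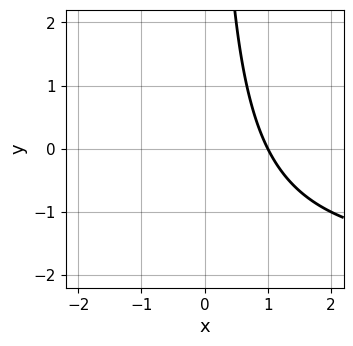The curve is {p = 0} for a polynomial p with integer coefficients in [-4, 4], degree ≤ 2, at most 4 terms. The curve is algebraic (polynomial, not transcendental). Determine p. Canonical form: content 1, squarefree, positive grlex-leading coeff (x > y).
deg p = 2. A generic line meets the curve in up to 2 points.
Observable constraints: the curve avoids every integer y-axis point in the box; one x-axis crossing is at x = 1.
Solving for integer coefficients yields p as stated.

x*y + 2*x - 2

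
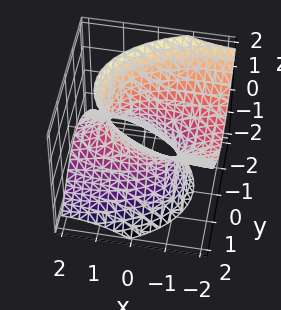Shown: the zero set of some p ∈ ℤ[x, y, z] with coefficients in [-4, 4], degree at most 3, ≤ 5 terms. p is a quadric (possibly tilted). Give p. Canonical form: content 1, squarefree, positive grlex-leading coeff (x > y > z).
x^2 + 3*x*z + 3*y^2 - 2*z^2 - 2

(a) deg p = 2.
(b) Observable constraints: no z-intercept at any integer in the box.
(c) Together with the visible shape, these determine p as stated.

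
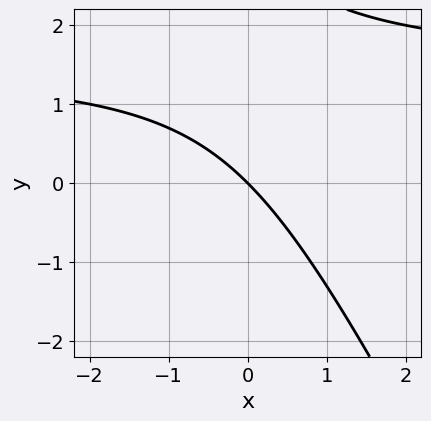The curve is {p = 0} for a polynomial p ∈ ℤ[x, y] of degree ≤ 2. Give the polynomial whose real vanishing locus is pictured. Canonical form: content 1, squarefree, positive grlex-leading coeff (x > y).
2*x*y + y^2 - 3*x - 3*y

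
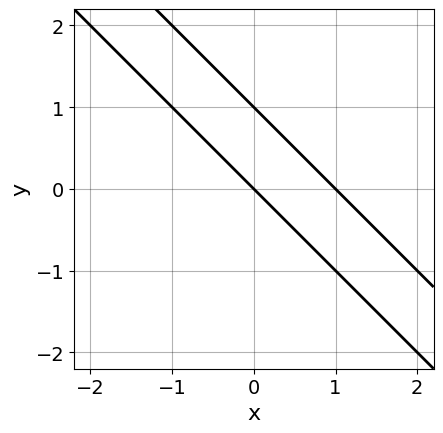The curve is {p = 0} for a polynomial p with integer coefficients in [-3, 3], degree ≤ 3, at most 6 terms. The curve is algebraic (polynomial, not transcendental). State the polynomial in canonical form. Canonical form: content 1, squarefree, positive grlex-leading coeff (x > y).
x^2 + 2*x*y + y^2 - x - y

Degree: no degree-1 curve has this shape, so deg p = 2.
From the axis intercepts and sections: the y-axis gridline crossings are at y ∈ {0, 1}; among the integer gridlines, it crosses the x-axis at x ∈ {0, 1}.
The integer polynomial consistent with all of this is the stated p.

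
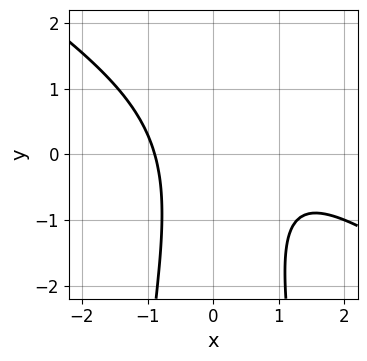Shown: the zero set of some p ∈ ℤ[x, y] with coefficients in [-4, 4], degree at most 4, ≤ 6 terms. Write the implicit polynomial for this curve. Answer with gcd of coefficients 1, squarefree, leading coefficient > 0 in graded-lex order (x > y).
2*x^3 + 3*x^2*y - 2*x^2 + y^2 + 3

First, the degree is 3 — no degree-2 curve has this shape.
Then, from the axis intercepts and sections: the curve avoids every integer y-axis point in the box.
Finally, putting this together gives p.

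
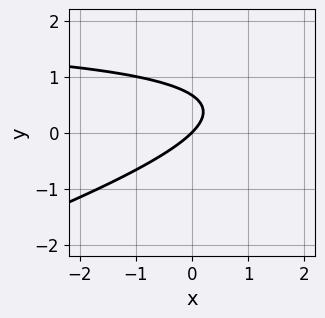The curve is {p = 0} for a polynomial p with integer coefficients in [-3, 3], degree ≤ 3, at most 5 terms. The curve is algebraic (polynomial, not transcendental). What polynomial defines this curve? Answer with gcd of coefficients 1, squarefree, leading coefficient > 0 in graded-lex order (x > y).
x*y - 3*y^2 - 2*x + 2*y

Degree: a generic line meets the curve in up to 2 points, so deg p = 2.
Checking where it meets the axes: it meets the x-axis at x = 0 (among the integer gridlines); it meets the y-axis at y = 0 (among the integer gridlines).
Assembling these constraints gives the stated polynomial.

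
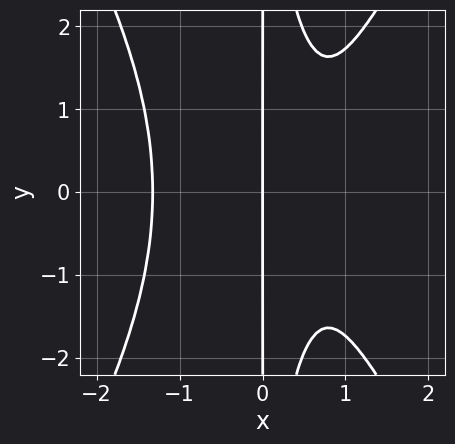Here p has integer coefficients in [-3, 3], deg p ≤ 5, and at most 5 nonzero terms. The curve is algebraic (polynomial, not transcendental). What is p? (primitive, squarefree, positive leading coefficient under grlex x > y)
(a) Degree: the shape is more complex than any degree-3 curve, so deg p = 4.
(b) Symmetries: it's symmetric under y → −y, forcing even powers of y.
(c) Against the integer gridlines: the visible y-axis segment lies entirely on the curve; it meets the x-axis at x = 0 (among the integer gridlines).
(d) Solving for integer coefficients yields p as stated.

3*x^4 - x^2*y^2 - 3*x^2 + 3*x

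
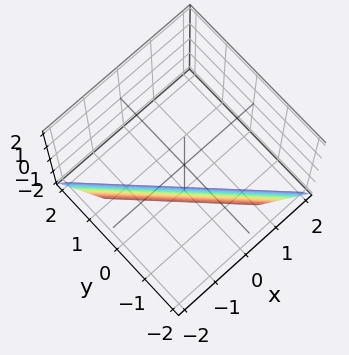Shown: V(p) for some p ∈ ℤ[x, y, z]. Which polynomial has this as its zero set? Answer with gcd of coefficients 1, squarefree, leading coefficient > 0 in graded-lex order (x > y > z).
1. The degree is 1 — every cross-section is a straight line — this is a plane.
2. Observable constraints: it meets the z-axis at z = -2 (among the integer gridlines); it crosses the y-axis at the gridline y = -1.
3. Together with the visible shape, these determine p as stated. Check: (-1, 0, 0) on the x-axis lies on the surface, and p(-1, 0, 0) = 0. ✓

2*x + 2*y + z + 2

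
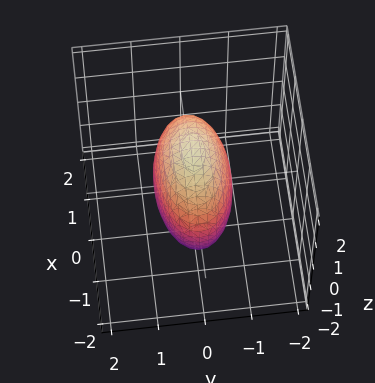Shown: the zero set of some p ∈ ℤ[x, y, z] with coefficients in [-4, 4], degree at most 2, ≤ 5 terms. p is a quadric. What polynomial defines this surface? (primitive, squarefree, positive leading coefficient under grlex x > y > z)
x^2 + 3*y^2 + z^2 - 2

First, the degree is 2 — bounded and convex; a quadric.
Next, symmetries: mirror symmetry y ↦ −y ⇒ only even powers of y; mirror symmetry x ↦ −x ⇒ only even powers of x; the z ↦ −z reflection is a symmetry, so z appears only in even powers.
Finally, fitting integer coefficients to these (and the overall shape) gives p.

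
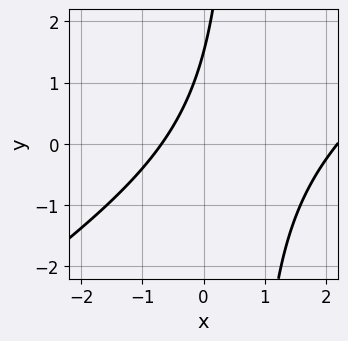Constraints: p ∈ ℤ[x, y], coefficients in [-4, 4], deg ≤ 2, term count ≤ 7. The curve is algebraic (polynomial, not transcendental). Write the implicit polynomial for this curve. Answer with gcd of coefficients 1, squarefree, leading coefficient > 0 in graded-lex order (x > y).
1. The degree is 2 — a generic line meets the curve in up to 2 points.
2. Matching integer coefficients to the picture gives p.

2*x^2 - 3*x*y - 3*x + 2*y - 3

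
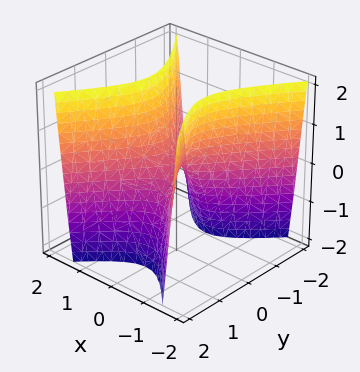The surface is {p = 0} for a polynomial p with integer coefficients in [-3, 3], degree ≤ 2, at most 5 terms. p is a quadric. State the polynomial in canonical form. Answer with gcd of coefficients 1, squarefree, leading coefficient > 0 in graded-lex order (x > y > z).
3*x^2 - 2*y^2 - z

(a) The degree is 2 — a hyperbolic paraboloid; a quadric.
(b) Symmetries: the y ↦ −y reflection is a symmetry, so y appears only in even powers; it's symmetric under x → −x, forcing even powers of x.
(c) From the axis intercepts and sections: it crosses the x-axis at the gridline x = 0; it crosses the z-axis at the gridline z = 0.
(d) These observations pin down the coefficients.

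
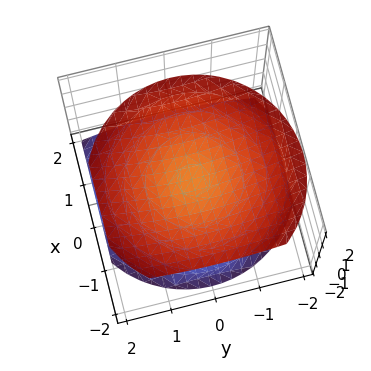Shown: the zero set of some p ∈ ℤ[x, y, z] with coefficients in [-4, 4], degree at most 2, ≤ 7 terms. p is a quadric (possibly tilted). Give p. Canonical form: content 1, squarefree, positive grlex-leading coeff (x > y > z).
(a) The picture has 2 separate pieces.
(b) The degree is 2 — no degree-1 surface has this shape.
(c) Observable constraints: no x-intercept at any integer in the box; no y-intercept at any integer in the box; among the integer gridlines, it crosses the z-axis at z ∈ {-1, 1}.
(d) Putting this together gives p.

2*x^2 + x*z + 2*y^2 - 3*z^2 + 3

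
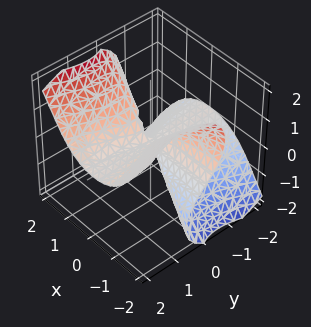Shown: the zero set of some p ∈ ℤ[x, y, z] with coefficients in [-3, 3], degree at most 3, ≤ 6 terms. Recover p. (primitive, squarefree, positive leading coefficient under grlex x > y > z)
2*x^2*y + 2*x^2*z - 3*y^2*z - 2*z^3

First, the degree is 3 — no degree-2 surface has this shape.
Next, from the axis intercepts and sections: it crosses the z-axis at the gridline z = 0; the visible y-axis segment lies entirely on the surface.
Finally, putting this together gives p. Check: (2, 0, 0) on the x-axis lies on the surface, and p(2, 0, 0) = 0. ✓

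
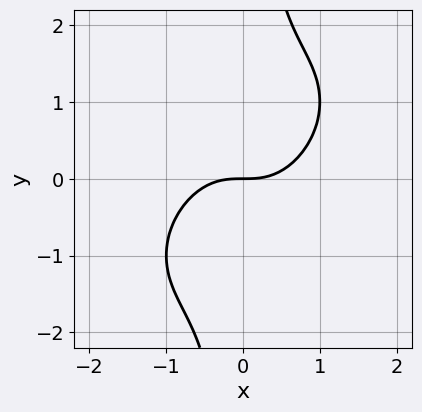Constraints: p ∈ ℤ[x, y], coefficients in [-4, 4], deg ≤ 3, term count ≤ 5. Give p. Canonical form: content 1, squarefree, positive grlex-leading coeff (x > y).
1. deg p = 3. No degree-2 curve has this shape.
2. Reading off the gridlines: it meets the x-axis at x = 0 (among the integer gridlines); it meets the y-axis at y = 0 (among the integer gridlines).
3. The integer polynomial consistent with all of this is the stated p.

x^3 - x^2*y + x*y^2 - y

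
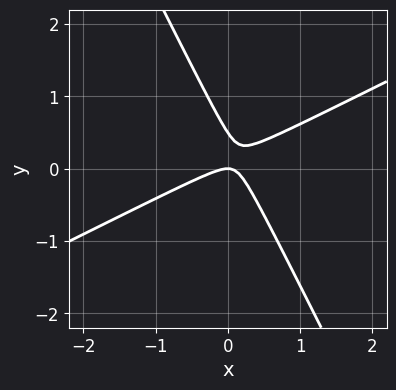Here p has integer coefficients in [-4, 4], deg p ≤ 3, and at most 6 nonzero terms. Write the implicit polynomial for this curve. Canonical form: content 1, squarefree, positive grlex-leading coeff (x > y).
2*x^2 - 3*x*y - 2*y^2 + y

The degree is 2 — a generic line meets the curve in up to 2 points.
Reading off the gridlines: it meets the x-axis at x = 0 (among the integer gridlines); one y-axis crossing is at y = 0.
Assembling these constraints gives the stated polynomial.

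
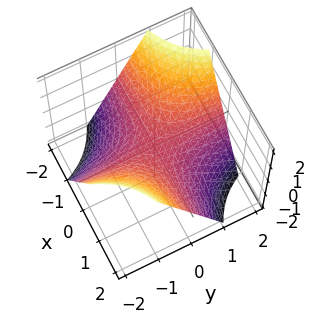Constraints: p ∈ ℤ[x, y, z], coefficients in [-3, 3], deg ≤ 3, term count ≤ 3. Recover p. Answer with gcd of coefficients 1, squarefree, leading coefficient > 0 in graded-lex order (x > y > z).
x*y + z

1. Degree: a hyperbolic paraboloid; a quadric, so deg p = 2.
2. Observable constraints: the visible y-axis segment lies entirely on the surface; every point of the x-axis in the box is on the surface.
3. These observations pin down the coefficients.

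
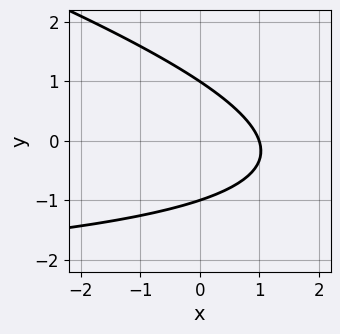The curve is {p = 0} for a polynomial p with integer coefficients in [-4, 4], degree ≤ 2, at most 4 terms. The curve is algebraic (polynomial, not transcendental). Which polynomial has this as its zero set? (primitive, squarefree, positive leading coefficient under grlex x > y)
x*y + 3*y^2 + 3*x - 3

1. The degree is 2 — no degree-1 curve has this shape.
2. Checking where it meets the axes: it crosses the x-axis at the gridline x = 1; among the integer gridlines, it crosses the y-axis at y ∈ {-1, 1}.
3. Putting this together gives p.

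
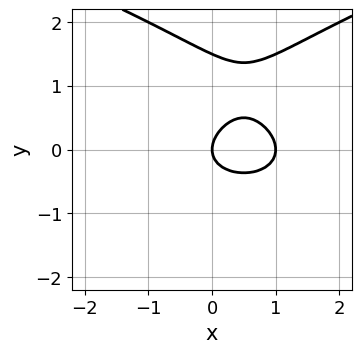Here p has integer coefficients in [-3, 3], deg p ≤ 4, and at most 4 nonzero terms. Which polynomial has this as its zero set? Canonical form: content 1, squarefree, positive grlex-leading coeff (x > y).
First, degree: the shape is more complex than any degree-2 curve, so deg p = 3.
Next, from the visible intercepts: among the integer gridlines, it crosses the x-axis at x ∈ {0, 1}; one y-axis crossing is at y = 0.
Finally, solving for integer coefficients yields p as stated.

2*y^3 - 2*x^2 - 3*y^2 + 2*x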